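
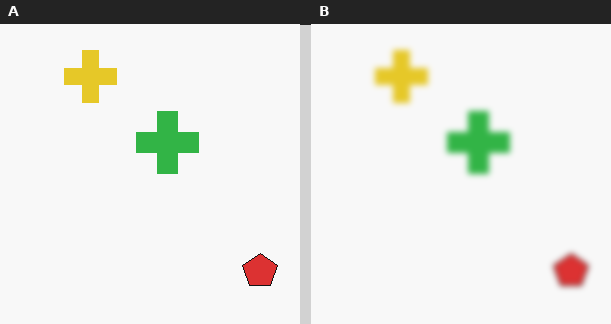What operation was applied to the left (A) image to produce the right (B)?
Moderately blurred.

Shape edges and outlines are uniformly softened across the whole image.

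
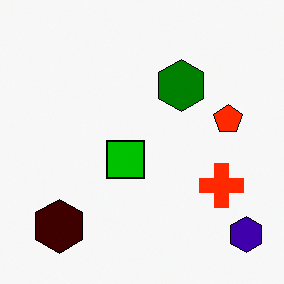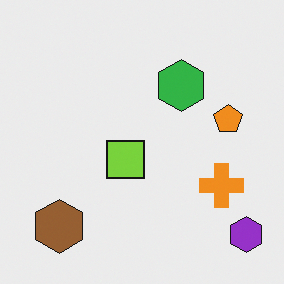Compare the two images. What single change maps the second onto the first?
The transformation is: given much higher contrast.

Tones are pushed away from mid-grey across the whole image — a global contrast change.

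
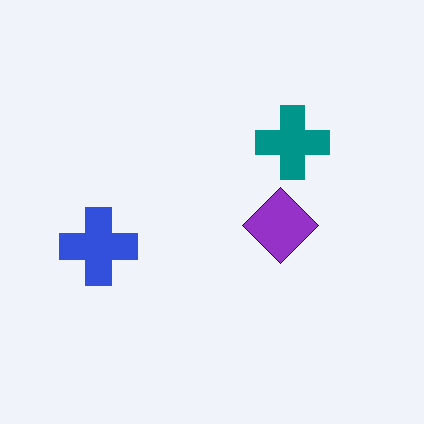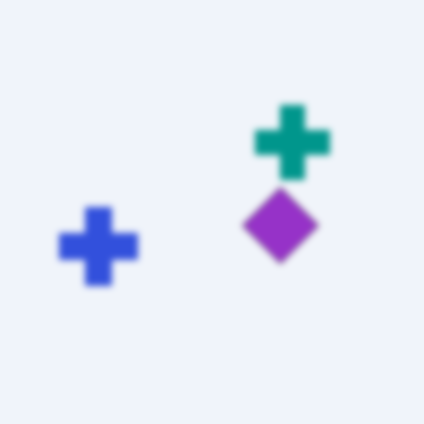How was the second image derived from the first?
The transformation is: moderately blurred.

Shape edges and outlines are uniformly softened across the whole image.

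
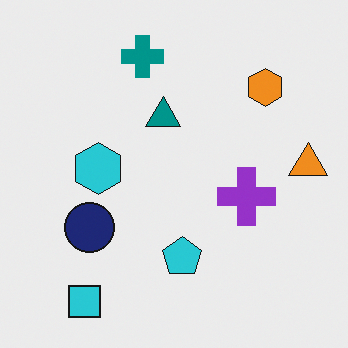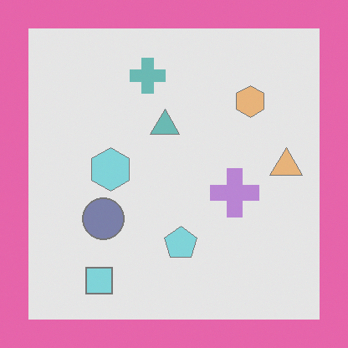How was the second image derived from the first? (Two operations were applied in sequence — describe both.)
This is the original image washed out (contrast reduced), then framed with a pink border.

Tones are pushed toward mid-grey across the whole image — a global contrast change. A solid pink frame runs around the edge of the second image, with the content slightly shrunk inside it.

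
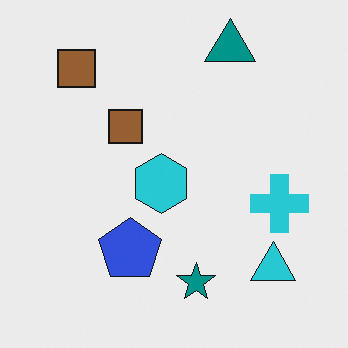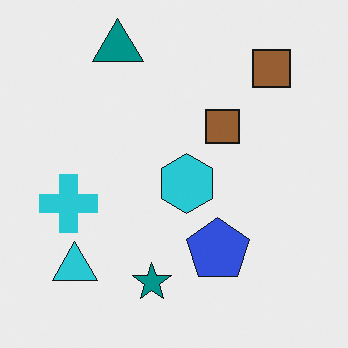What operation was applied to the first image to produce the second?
The second image is the first flipped horizontally (left ↔ right).

The cyan cross is in the right of the first image and the left of the second — shapes on opposite sides of the vertical midline have swapped in a mirror flip.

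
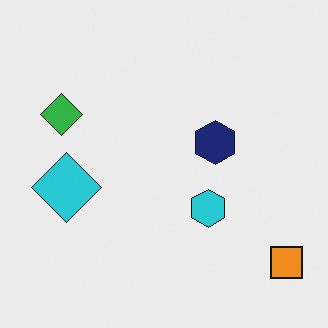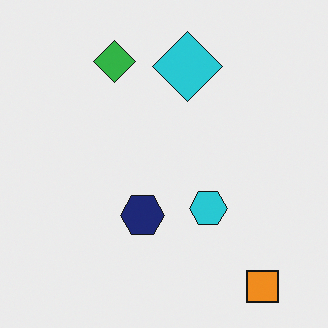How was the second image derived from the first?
Transposed (reflected across the top-left ↔ bottom-right diagonal).

Shapes have swapped their row and column positions — what was in the top-right is now in the bottom-left — a diagonal reflection.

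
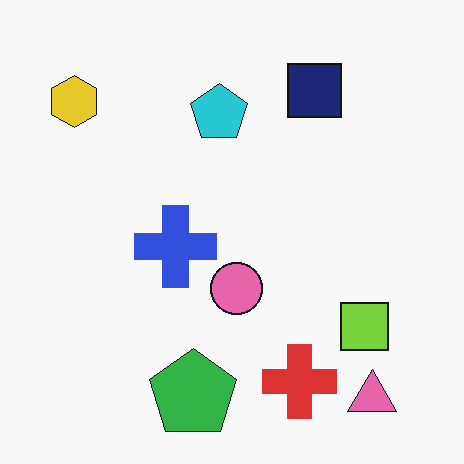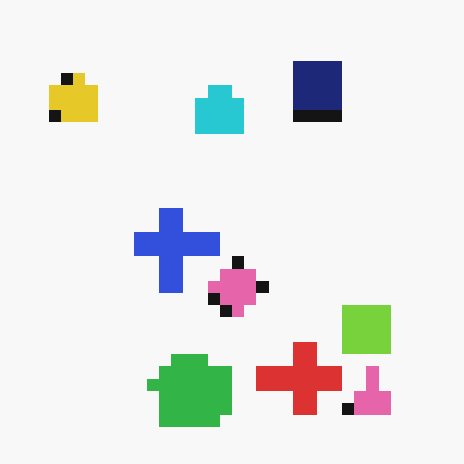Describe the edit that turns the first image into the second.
This is the original image heavily pixelated into large blocks.

Shapes are reduced to large square blocks; fine edges and outlines are lost — a downscale-then-upscale (mosaic) effect.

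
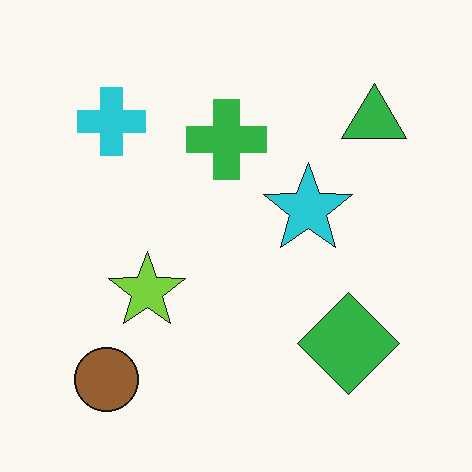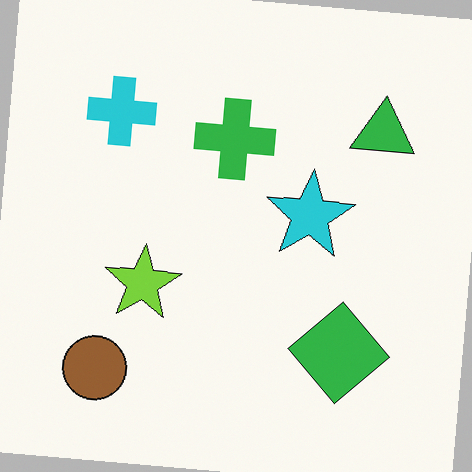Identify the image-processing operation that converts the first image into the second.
This is the original image rotated clockwise by a small amount.

Every shape is tilted by the same angle and the image corners show triangular fill wedges — a whole-image rotation by a non-right angle.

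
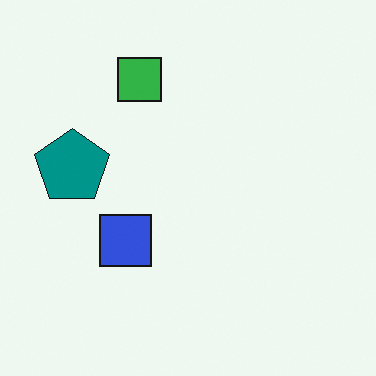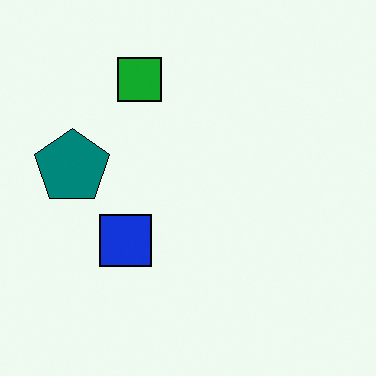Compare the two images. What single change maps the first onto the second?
The second image is the first given slightly increased contrast.

Tones are pushed away from mid-grey across the whole image — a global contrast change.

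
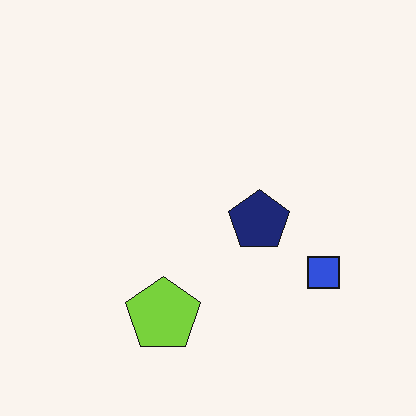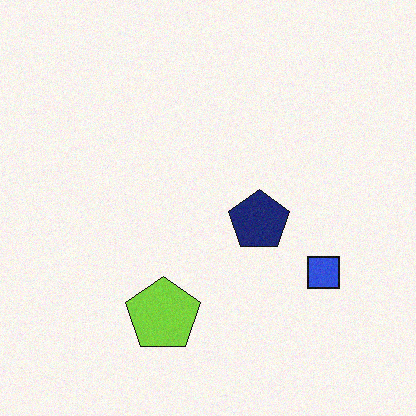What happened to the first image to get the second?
Degraded with light additive noise.

Random speckle covers the whole image, including the flat background.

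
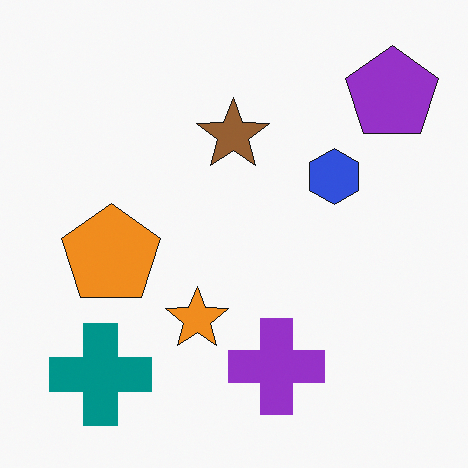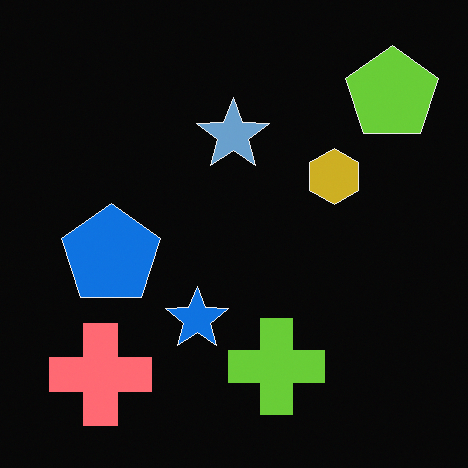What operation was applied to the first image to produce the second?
Color-inverted (negative).

The light background has become dark and every shape's color is its complement — a photographic negative.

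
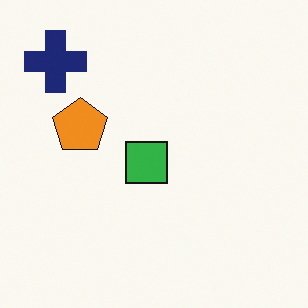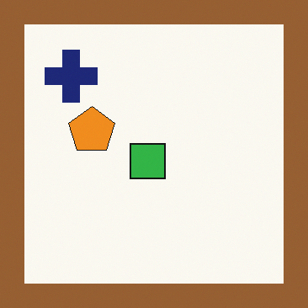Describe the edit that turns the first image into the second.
This is the original image framed with a brown border.

A solid brown frame runs around the edge of the second image, with the content slightly shrunk inside it.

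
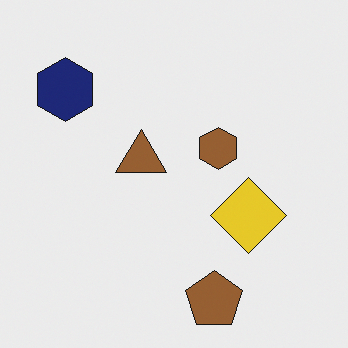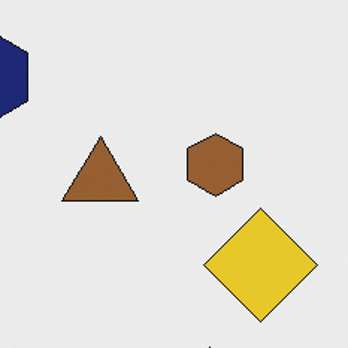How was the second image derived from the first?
The second image is the first cropped slightly and scaled back up.

The visible shapes are larger and the field of view is narrower; shapes near the original edges may be partly or wholly outside the frame — a crop-and-rescale.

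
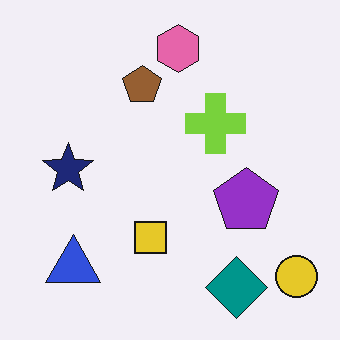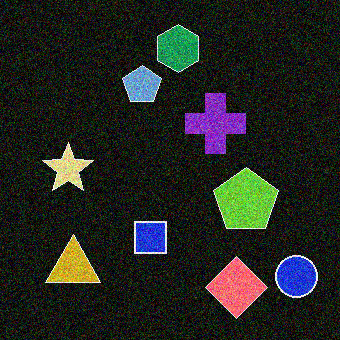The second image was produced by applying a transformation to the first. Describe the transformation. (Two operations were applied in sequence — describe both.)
The second image is the first color-inverted (negative), then degraded with strong gaussian noise.

The light background has become dark and every shape's color is its complement — a photographic negative. Random speckle covers the whole image, including the flat background.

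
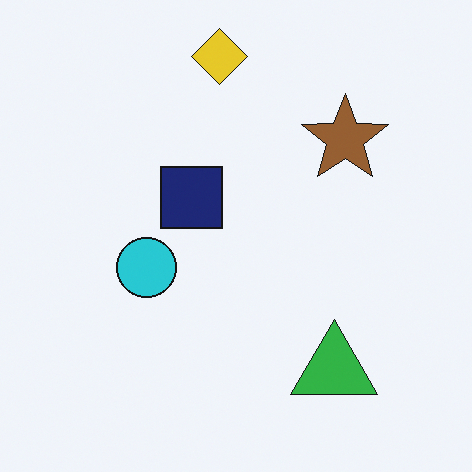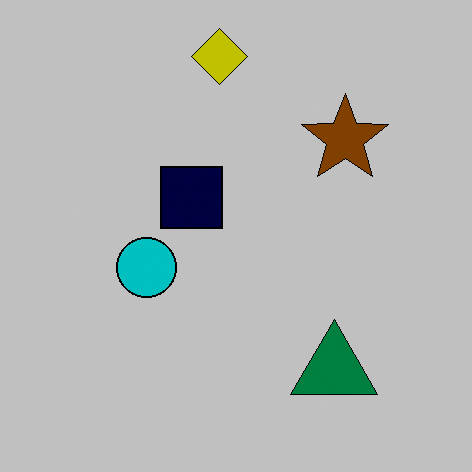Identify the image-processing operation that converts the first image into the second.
It was aggressively posterized.

Each flat color has snapped to a coarser quantized level — most visibly, the near-white background has dropped to a flat grey.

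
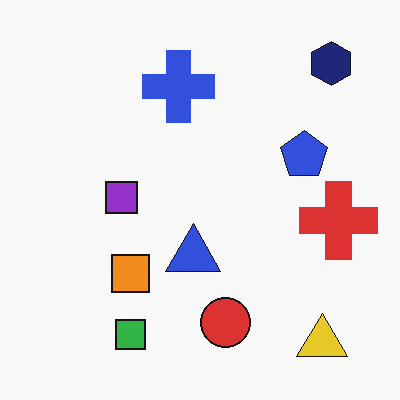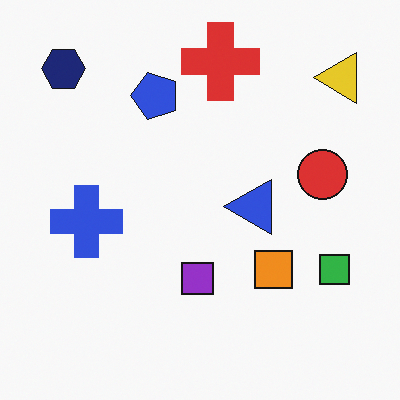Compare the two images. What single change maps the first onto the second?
The transformation is: rotated 90° counter-clockwise.

The navy hexagon sits in the top-right of the first image and the top-left of the second — consistent with a whole-image 90° counter-clockwise rotation.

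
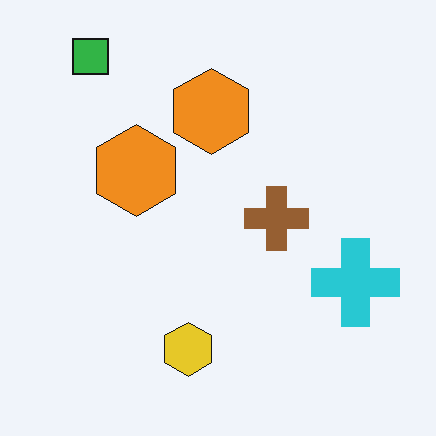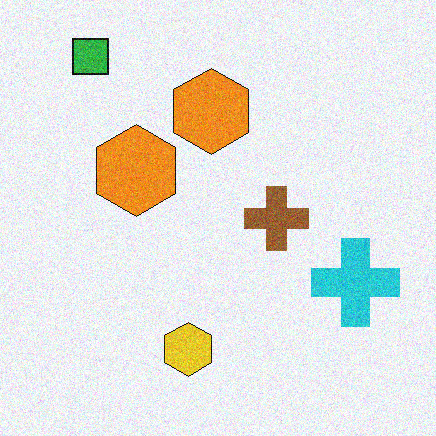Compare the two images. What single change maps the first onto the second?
This is the original image degraded with visible gaussian noise.

Random speckle covers the whole image, including the flat background.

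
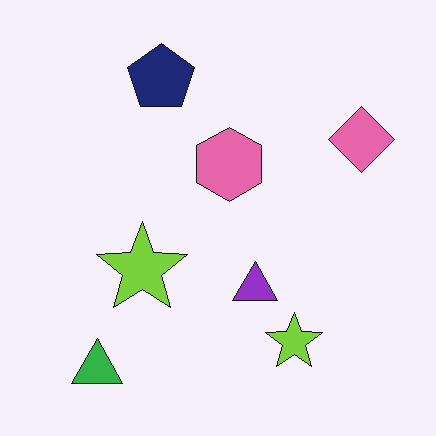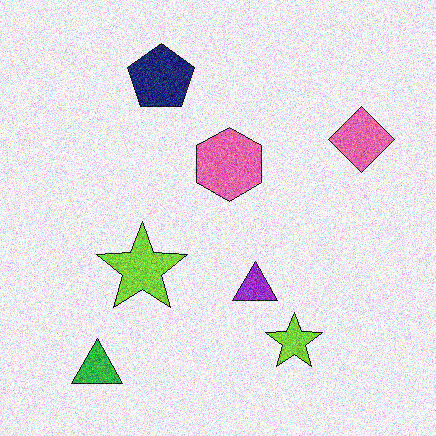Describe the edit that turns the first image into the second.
This is the original image degraded with heavy additive noise.

Random speckle covers the whole image, including the flat background.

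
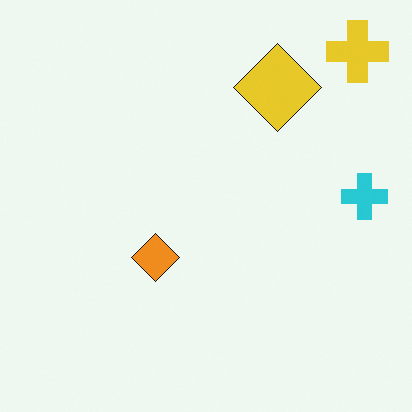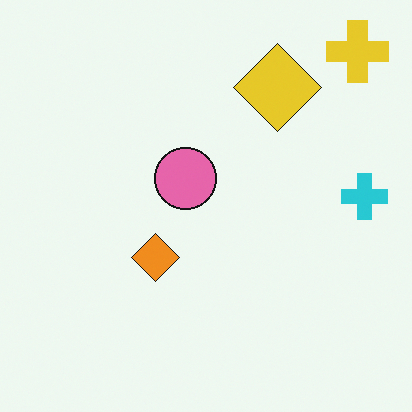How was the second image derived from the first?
Overlaid with an additional pink circle.

A pink circle appears in the second image that is absent from the first.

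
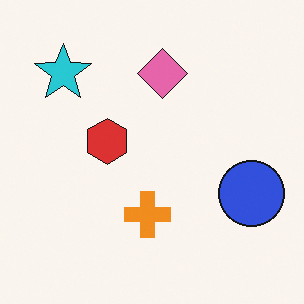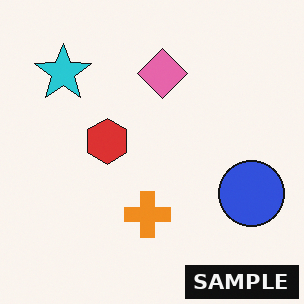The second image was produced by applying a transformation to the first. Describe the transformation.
The transformation is: watermarked with the text "SAMPLE" in the lower-right corner.

A dark label reading "SAMPLE" appears in the lower-right corner.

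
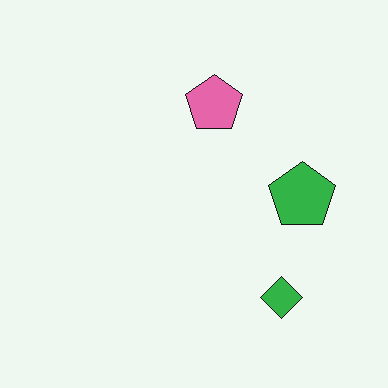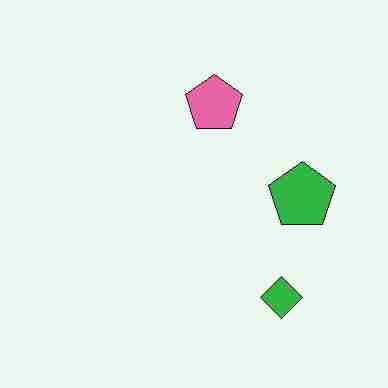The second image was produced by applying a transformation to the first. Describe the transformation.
The second image is the first degraded with heavy JPEG compression.

Blocky 8×8 compression artifacts appear around shape edges and the flat background shows ringing — characteristic JPEG degradation.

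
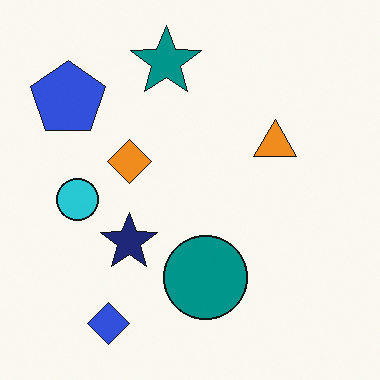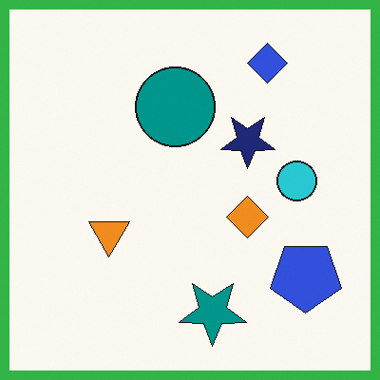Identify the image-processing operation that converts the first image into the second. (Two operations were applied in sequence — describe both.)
It was rotated 180°, then framed with a green border.

The blue diamond sits in the bottom-left of the first image and the top-right of the second — consistent with a whole-image 180° rotation. A solid green frame runs around the edge of the second image, with the content slightly shrunk inside it.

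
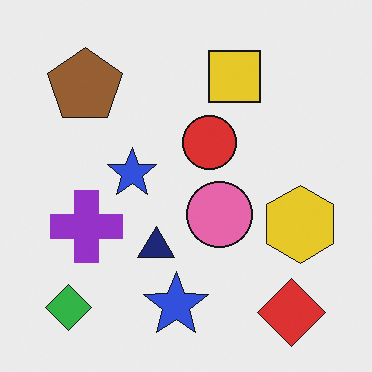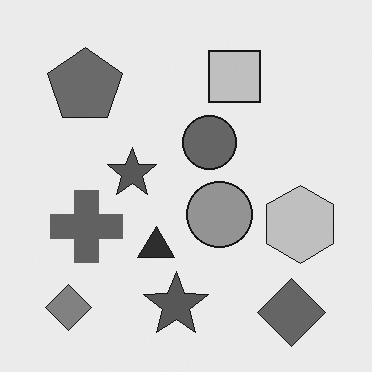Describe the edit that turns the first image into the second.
The transformation is: converted to grayscale.

All color is removed — every shape is now a shade of grey.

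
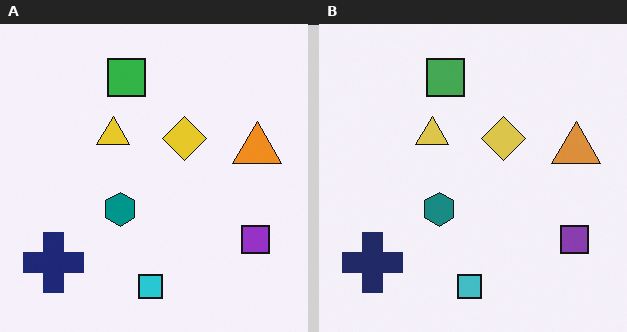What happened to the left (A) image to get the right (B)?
The right (B) image is the left (A) slightly desaturated.

All colors are more muted and greyish — a global saturation change.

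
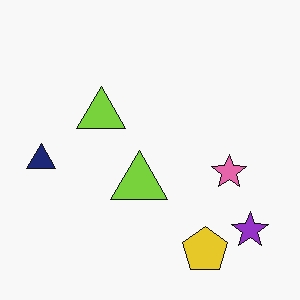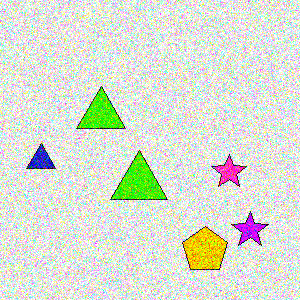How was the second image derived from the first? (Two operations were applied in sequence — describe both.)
Degraded with heavy additive noise, then made much more vivid (saturation change).

Random speckle covers the whole image, including the flat background. All colors are more vivid — a global saturation change.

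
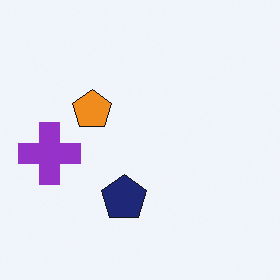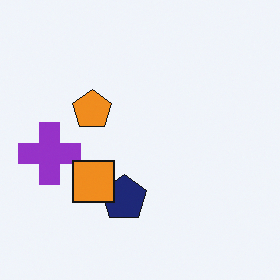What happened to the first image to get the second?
The transformation is: overlaid with an additional orange square.

An orange square appears in the second image that is absent from the first.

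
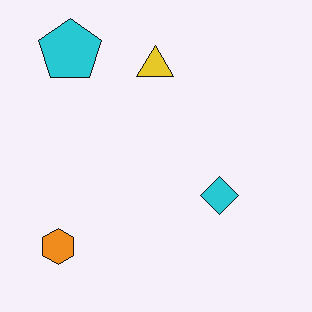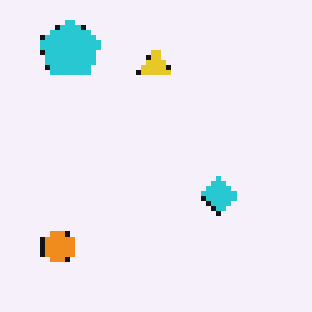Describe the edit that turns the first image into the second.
This is the original image lightly pixelated (a mild mosaic effect).

Shapes are reduced to large square blocks; fine edges and outlines are lost — a downscale-then-upscale (mosaic) effect.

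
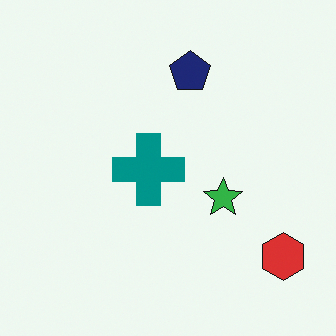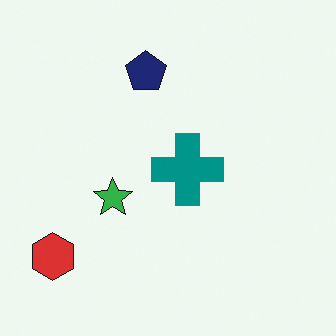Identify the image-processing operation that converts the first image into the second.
Flipped horizontally (left ↔ right).

The red hexagon is in the bottom-right of the first image and the bottom-left of the second — shapes on opposite sides of the vertical midline have swapped in a mirror flip.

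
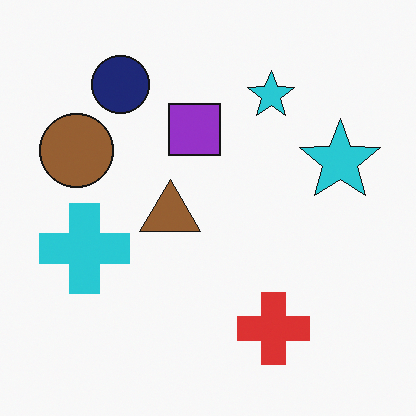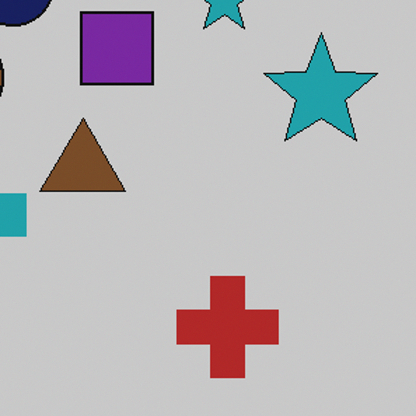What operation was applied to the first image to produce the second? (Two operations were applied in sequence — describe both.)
This is the original image darkened a little, then cropped slightly and scaled back up.

Every pixel — background and shapes alike — is uniformly darkened. The visible shapes are larger and the field of view is narrower; shapes near the original edges may be partly or wholly outside the frame — a crop-and-rescale.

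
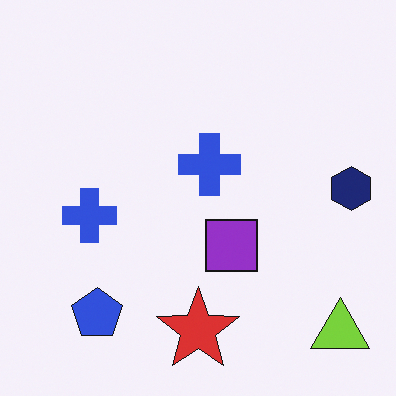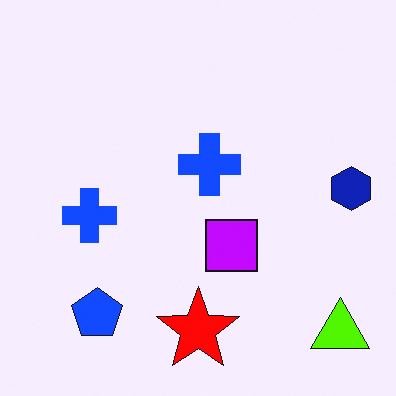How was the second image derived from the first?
This is the original image made much more vivid (saturation change).

All colors are more vivid — a global saturation change.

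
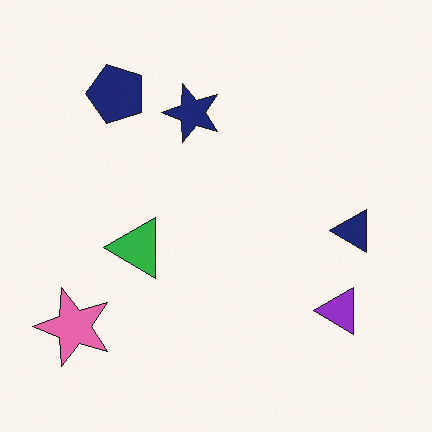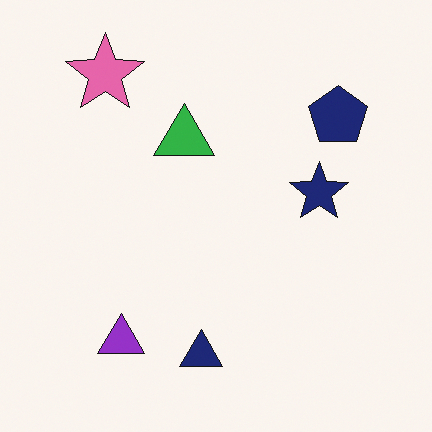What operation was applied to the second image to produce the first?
It was rotated 90° counter-clockwise.

The pink star sits in the top-left of the second image and the bottom-left of the first — consistent with a whole-image 90° counter-clockwise rotation.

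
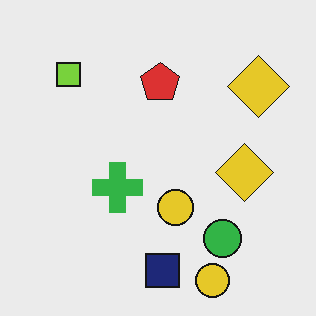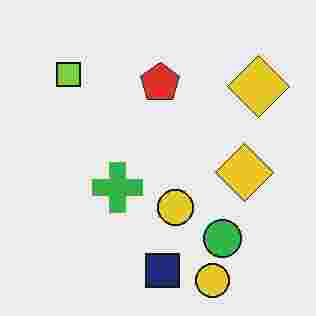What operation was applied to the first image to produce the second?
This is the original image degraded with heavy JPEG compression.

Blocky 8×8 compression artifacts appear around shape edges and the flat background shows ringing — characteristic JPEG degradation.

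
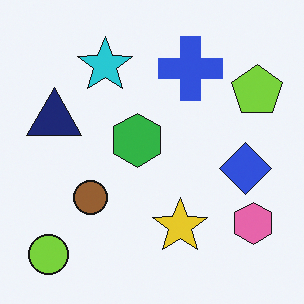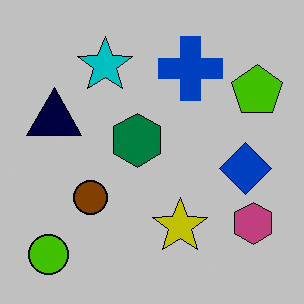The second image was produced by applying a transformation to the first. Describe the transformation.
The second image is the first aggressively posterized.

Each flat color has snapped to a coarser quantized level — most visibly, the near-white background has dropped to a flat grey.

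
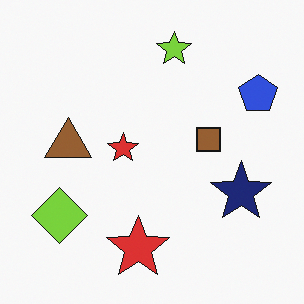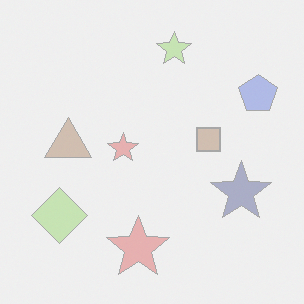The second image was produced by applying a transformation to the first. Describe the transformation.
The image was given much lower contrast.

Tones are pushed toward mid-grey across the whole image — a global contrast change.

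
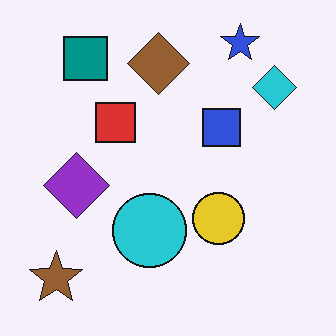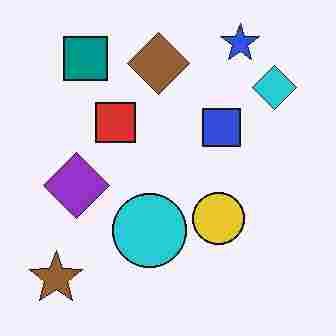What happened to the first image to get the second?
It was heavily JPEG-compressed with obvious blocking artifacts.

Blocky 8×8 compression artifacts appear around shape edges and the flat background shows ringing — characteristic JPEG degradation.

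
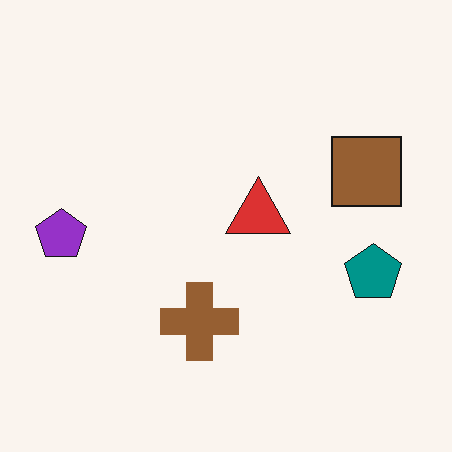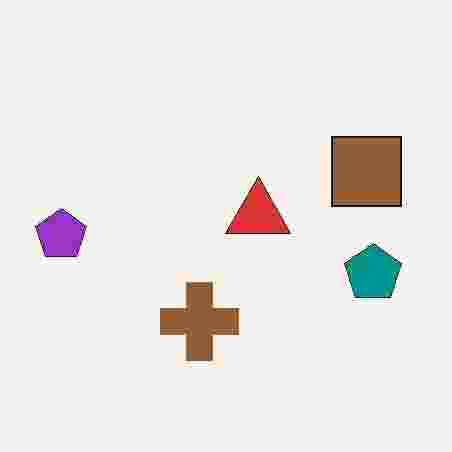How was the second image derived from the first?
The transformation is: degraded with heavy JPEG compression.

Blocky 8×8 compression artifacts appear around shape edges and the flat background shows ringing — characteristic JPEG degradation.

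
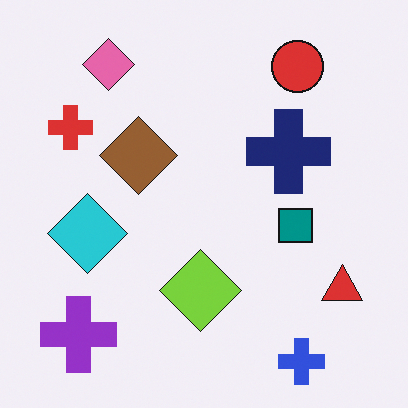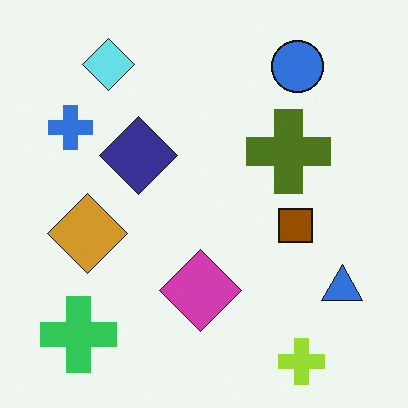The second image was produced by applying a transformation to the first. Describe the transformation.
The second image is the first hue-shifted through roughly half the color wheel.

Every shape's color has rotated by the same amount around the hue wheel — a uniform hue shift.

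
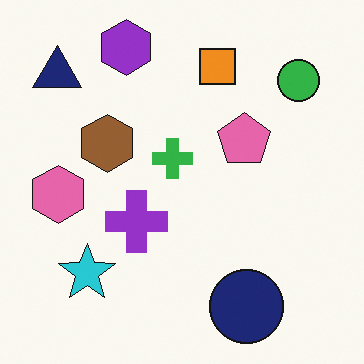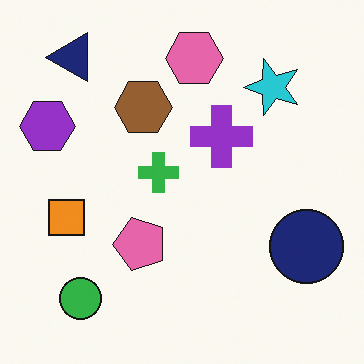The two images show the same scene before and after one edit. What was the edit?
This is the original image transposed (reflected across the top-left ↔ bottom-right diagonal).

Shapes have swapped their row and column positions — what was in the top-right is now in the bottom-left — a diagonal reflection.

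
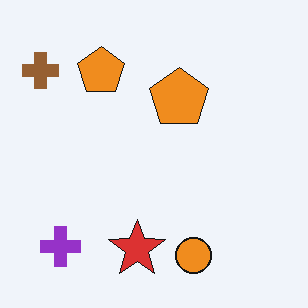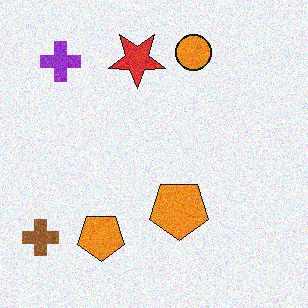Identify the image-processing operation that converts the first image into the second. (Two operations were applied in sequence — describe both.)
It was flipped vertically (top ↔ bottom), then degraded with moderate additive noise.

The orange circle is in the bottom of the first image and the top of the second — shapes on opposite sides of the horizontal midline have swapped in a mirror flip. Random speckle covers the whole image, including the flat background.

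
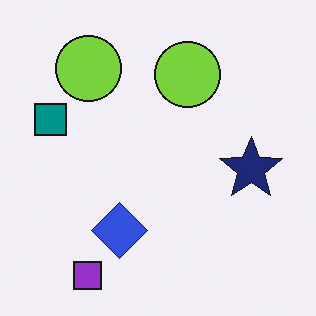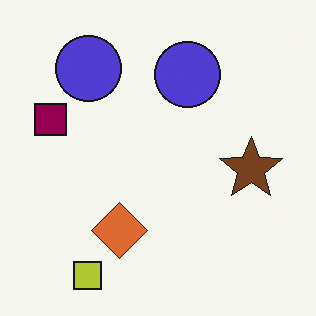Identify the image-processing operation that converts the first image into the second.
This is the original image hue-shifted noticeably.

Every shape's color has rotated by the same amount around the hue wheel — a uniform hue shift.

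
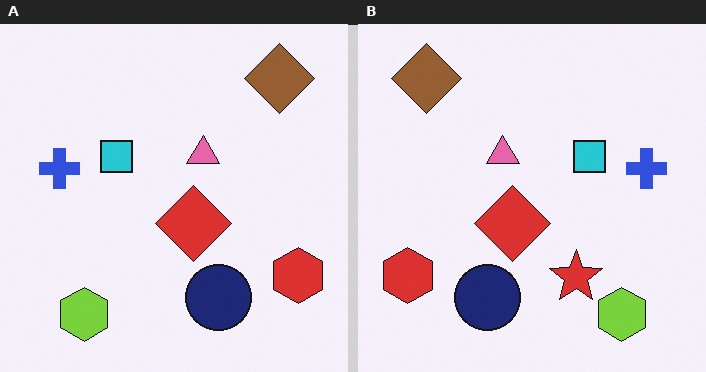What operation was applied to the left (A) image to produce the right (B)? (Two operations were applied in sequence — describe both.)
Flipped horizontally (left ↔ right), then overlaid with an additional red star.

The red hexagon is in the bottom-right of the left (A) image and the bottom-left of the right (B) — shapes on opposite sides of the vertical midline have swapped in a mirror flip. A red star appears in the right (B) image that is absent from the left (A).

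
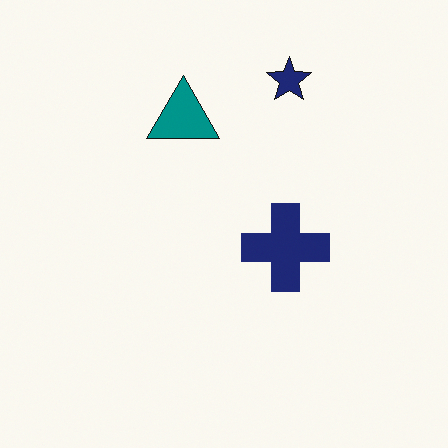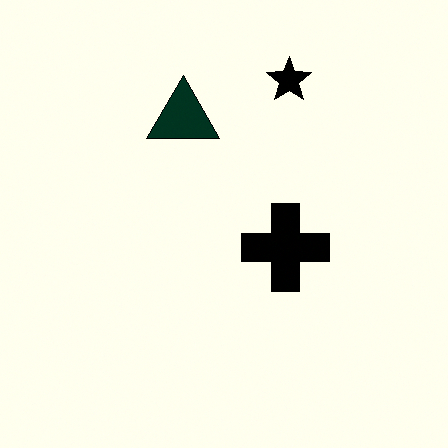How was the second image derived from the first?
This is the original image given much higher contrast.

Tones are pushed away from mid-grey across the whole image — a global contrast change.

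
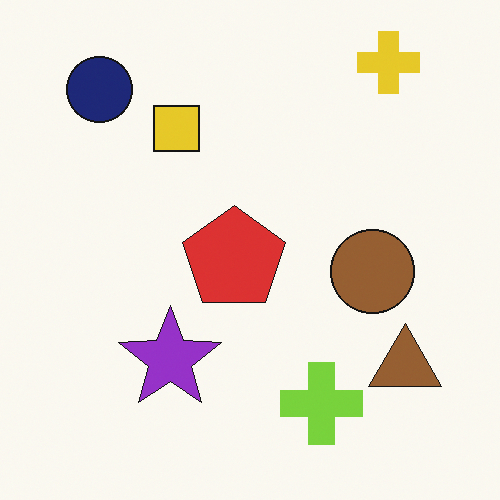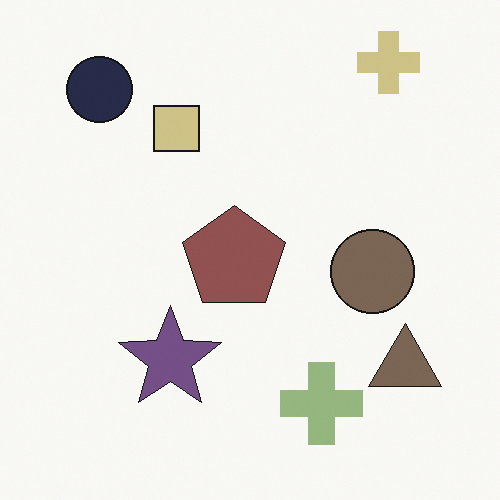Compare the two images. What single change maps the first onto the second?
This is the original image heavily desaturated.

All colors are more muted and greyish — a global saturation change.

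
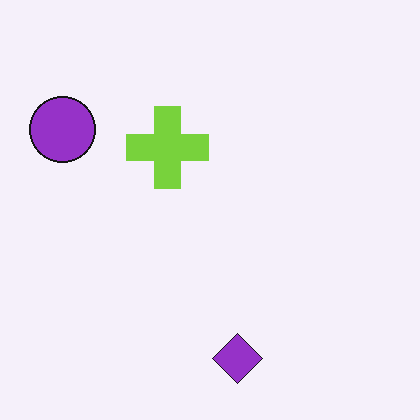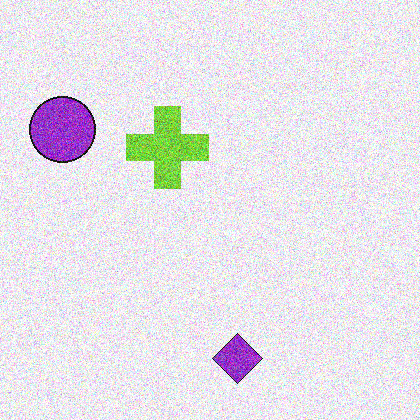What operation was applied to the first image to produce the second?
It was degraded with a thick layer of grain.

Random speckle covers the whole image, including the flat background.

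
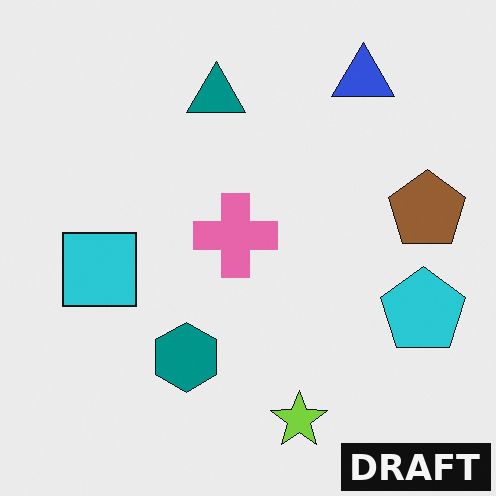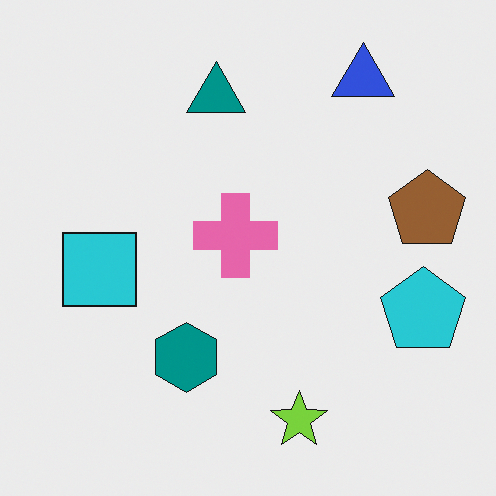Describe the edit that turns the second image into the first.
Watermarked with the text "DRAFT" in the lower-right corner.

A dark label reading "DRAFT" appears in the lower-right corner.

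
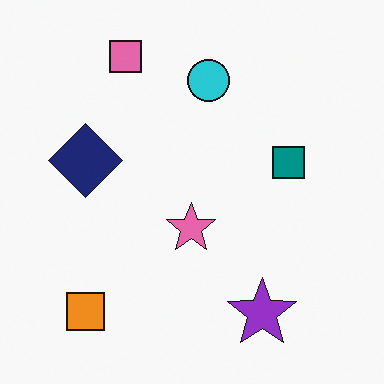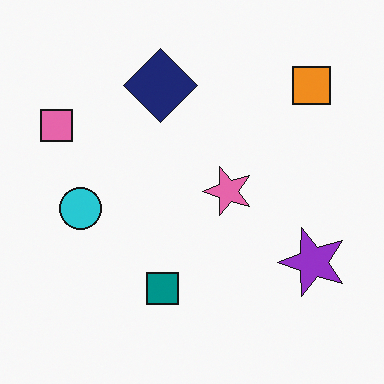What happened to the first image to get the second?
It was transposed (reflected across the top-left ↔ bottom-right diagonal).

Shapes have swapped their row and column positions — what was in the top-right is now in the bottom-left — a diagonal reflection.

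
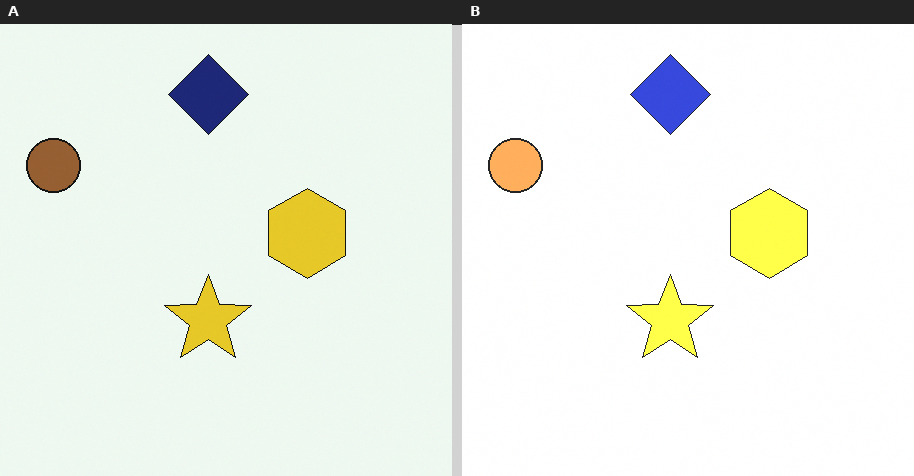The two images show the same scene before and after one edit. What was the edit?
It was substantially brightened.

Every pixel — background and shapes alike — is uniformly brightened.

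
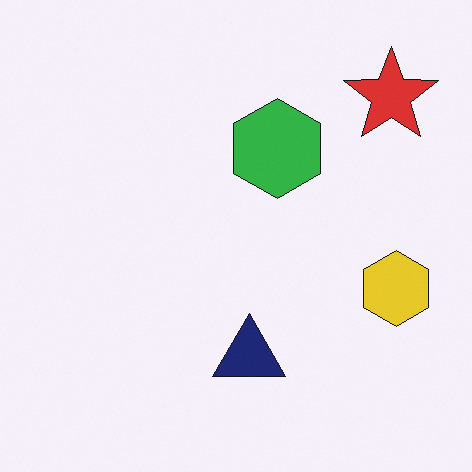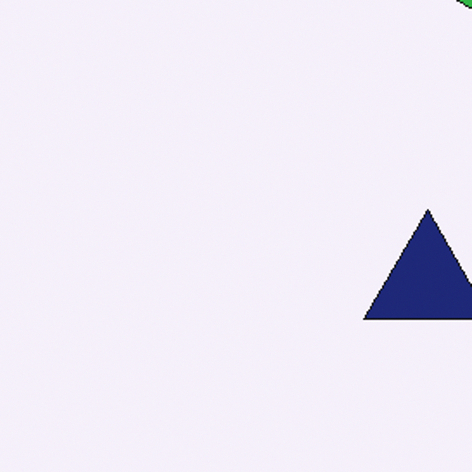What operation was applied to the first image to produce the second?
The transformation is: cropped tightly and scaled back up.

The visible shapes are larger and the field of view is narrower; shapes near the original edges may be partly or wholly outside the frame — a crop-and-rescale.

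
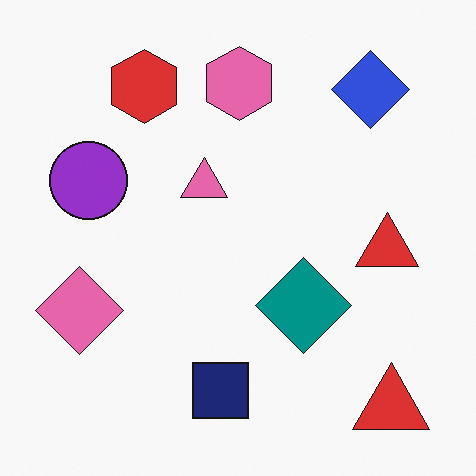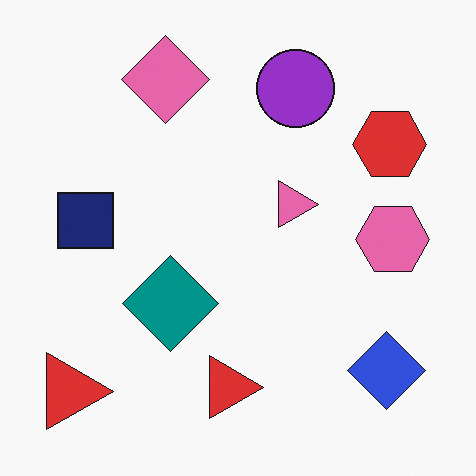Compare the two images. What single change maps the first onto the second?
This is the original image rotated 90° clockwise.

The blue diamond sits in the top-right of the first image and the bottom-right of the second — consistent with a whole-image 90° clockwise rotation.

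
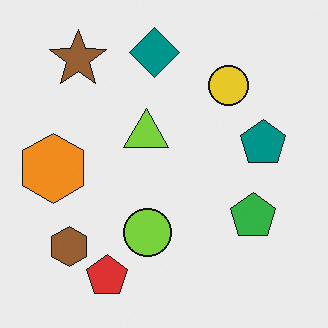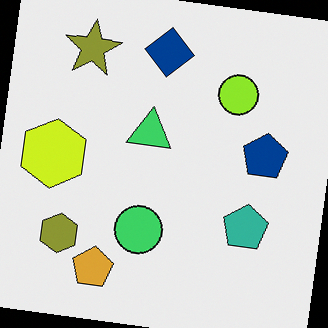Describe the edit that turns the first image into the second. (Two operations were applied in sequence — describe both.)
Hue-shifted by a small amount, then rotated clockwise by a slight angle.

Every shape's color has rotated by the same amount around the hue wheel — a uniform hue shift. Every shape is tilted by the same angle and the image corners show triangular fill wedges — a whole-image rotation by a non-right angle.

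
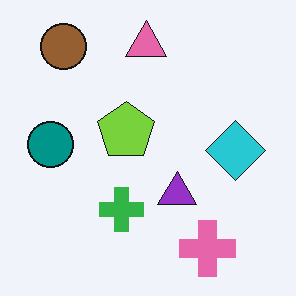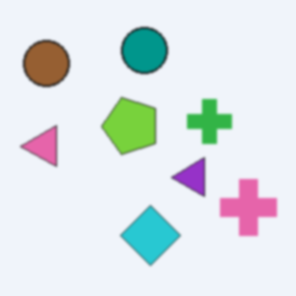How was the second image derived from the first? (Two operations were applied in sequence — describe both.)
This is the original image given a subtle gaussian blur, then transposed (reflected across the top-left ↔ bottom-right diagonal).

Shape edges and outlines are uniformly softened across the whole image. Shapes have swapped their row and column positions — what was in the top-right is now in the bottom-left — a diagonal reflection.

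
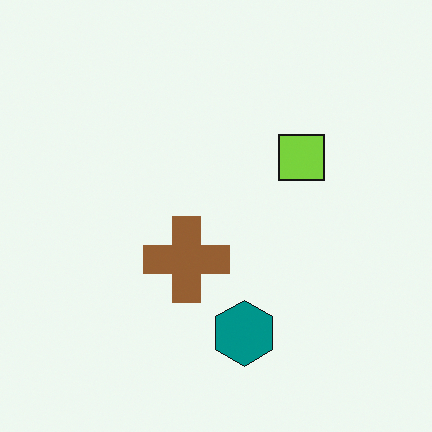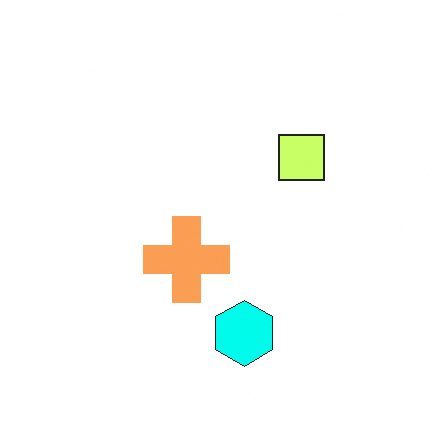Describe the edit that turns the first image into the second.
The second image is the first substantially brightened.

Every pixel — background and shapes alike — is uniformly brightened.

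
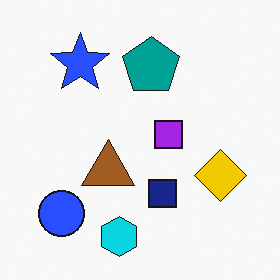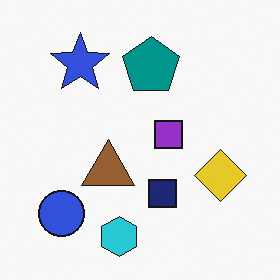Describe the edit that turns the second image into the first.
It was slightly oversaturated.

All colors are more vivid — a global saturation change.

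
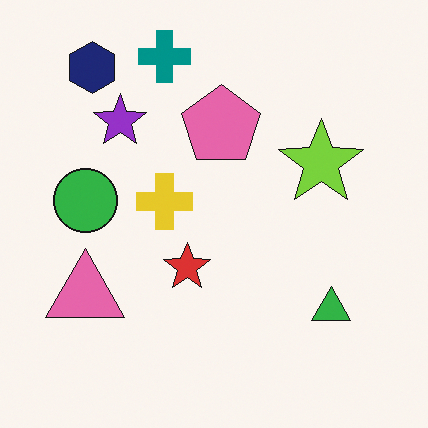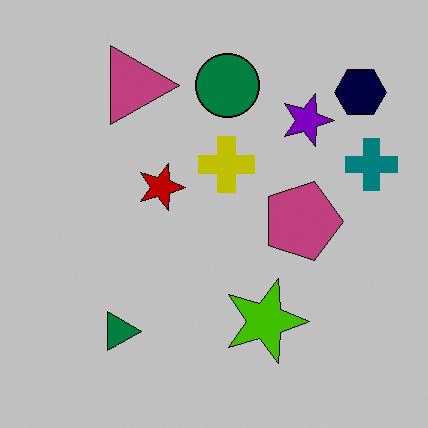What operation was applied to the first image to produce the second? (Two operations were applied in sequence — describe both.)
This is the original image heavily posterized to just a handful of flat colors, then rotated 90° clockwise.

Each flat color has snapped to a coarser quantized level — most visibly, the near-white background has dropped to a flat grey. The navy hexagon sits in the top-left of the first image and the top-right of the second — consistent with a whole-image 90° clockwise rotation.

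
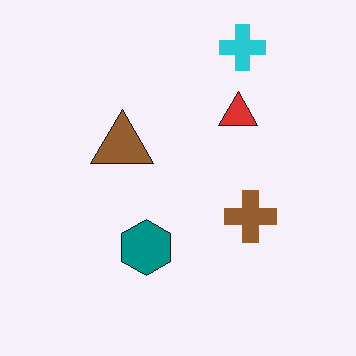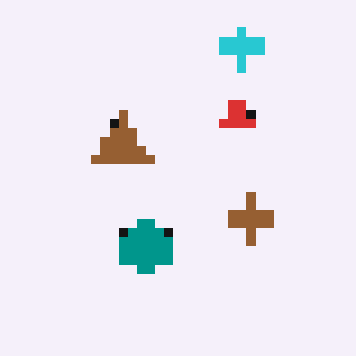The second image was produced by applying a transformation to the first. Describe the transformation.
Coarsely pixelated.

Shapes are reduced to large square blocks; fine edges and outlines are lost — a downscale-then-upscale (mosaic) effect.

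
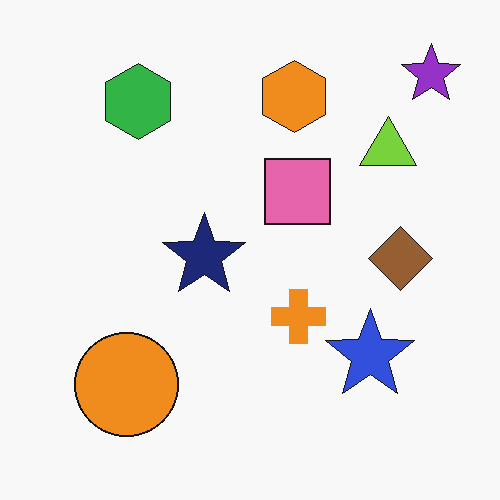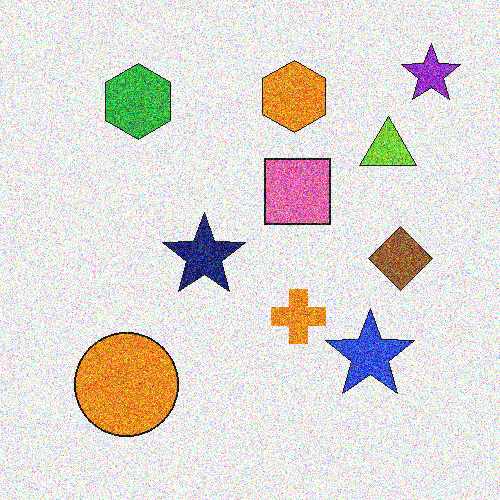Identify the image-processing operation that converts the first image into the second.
The image was degraded with strong gaussian noise.

Random speckle covers the whole image, including the flat background.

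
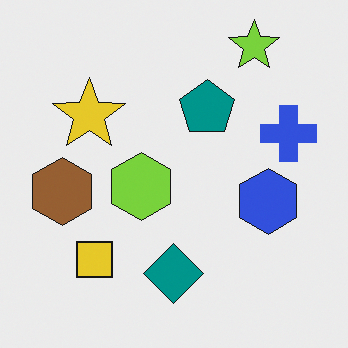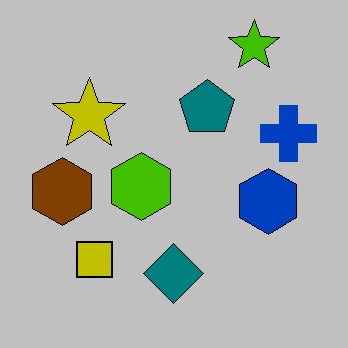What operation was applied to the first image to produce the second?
The second image is the first heavily posterized to just a handful of flat colors.

Each flat color has snapped to a coarser quantized level — most visibly, the near-white background has dropped to a flat grey.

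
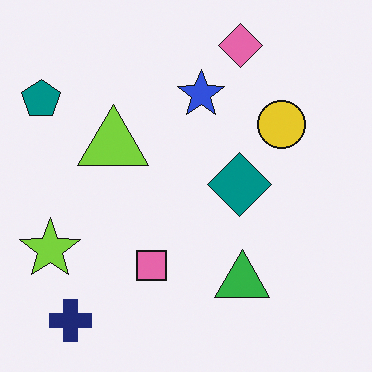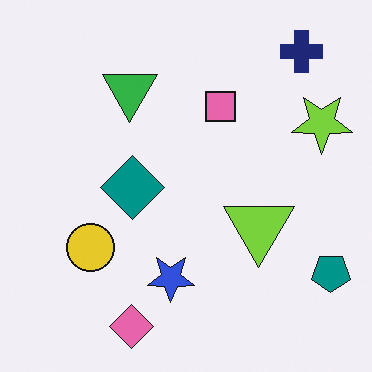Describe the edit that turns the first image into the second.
It was rotated 180°.

The navy cross sits in the bottom-left of the first image and the top-right of the second — consistent with a whole-image 180° rotation.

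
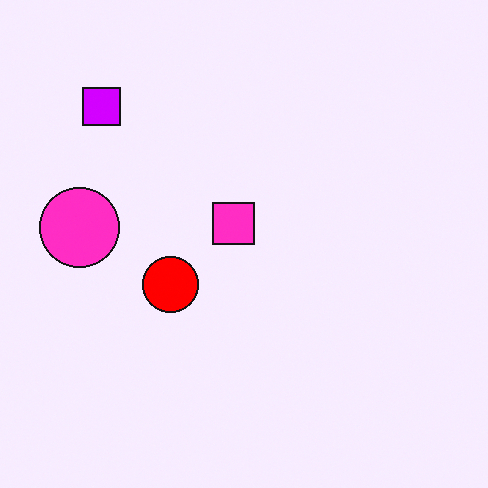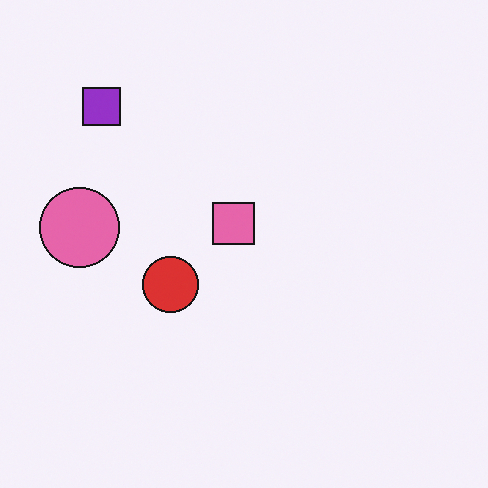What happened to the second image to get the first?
It was heavily oversaturated.

All colors are more vivid — a global saturation change.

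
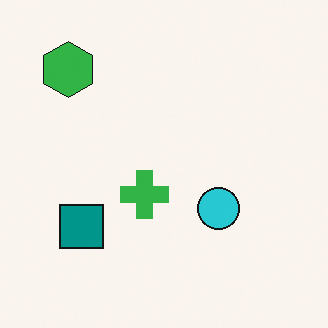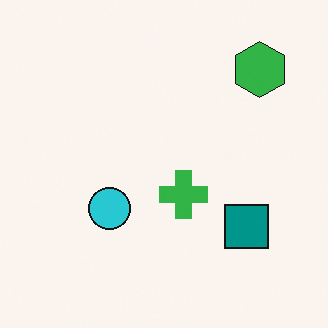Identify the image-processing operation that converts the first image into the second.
The transformation is: flipped horizontally (left ↔ right).

The green hexagon is in the top-left of the first image and the top-right of the second — shapes on opposite sides of the vertical midline have swapped in a mirror flip.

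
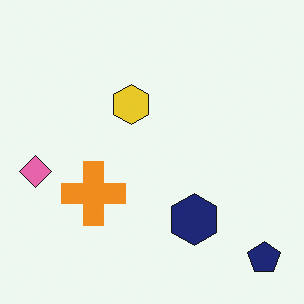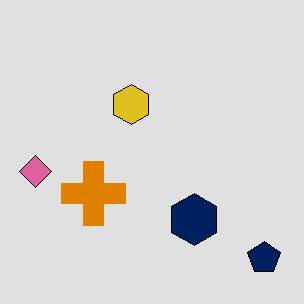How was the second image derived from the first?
Moderately posterized.

Each flat color has snapped to a coarser quantized level — most visibly, the near-white background has dropped to a flat grey.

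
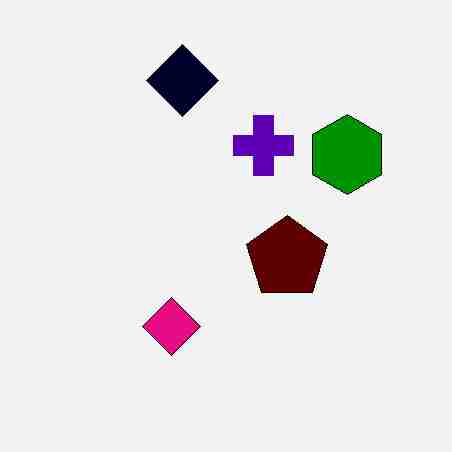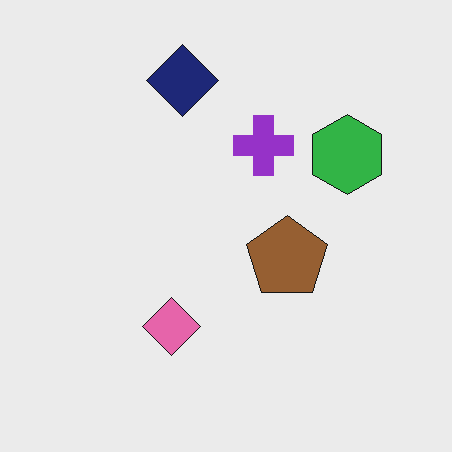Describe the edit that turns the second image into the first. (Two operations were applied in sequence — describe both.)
Boosted in contrast, then degraded with heavy JPEG compression.

Tones are pushed away from mid-grey across the whole image — a global contrast change. Blocky 8×8 compression artifacts appear around shape edges and the flat background shows ringing — characteristic JPEG degradation.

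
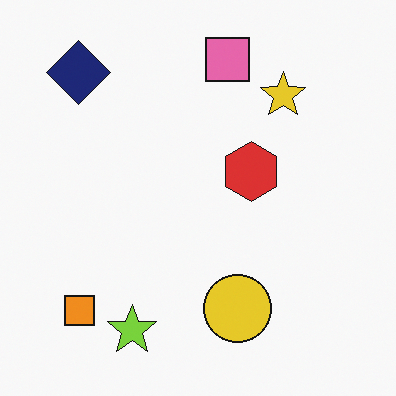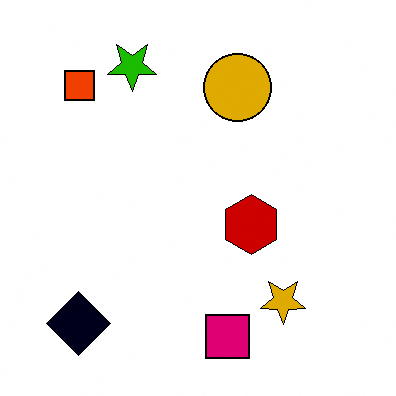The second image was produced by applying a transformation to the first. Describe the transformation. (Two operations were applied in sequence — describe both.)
This is the original image given much higher contrast, then flipped vertically (top ↔ bottom).

Tones are pushed away from mid-grey across the whole image — a global contrast change. The pink square is in the top of the first image and the bottom of the second — shapes on opposite sides of the horizontal midline have swapped in a mirror flip.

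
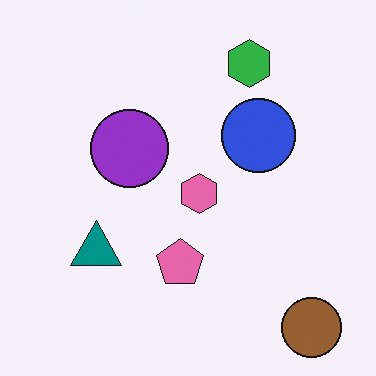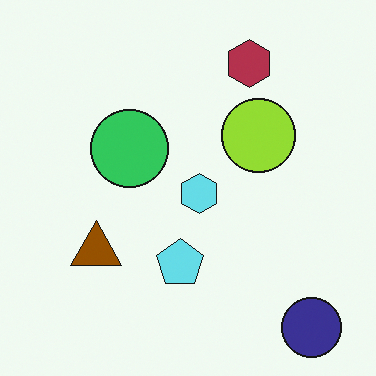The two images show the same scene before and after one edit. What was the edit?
The second image is the first hue-shifted through roughly half the color wheel.

Every shape's color has rotated by the same amount around the hue wheel — a uniform hue shift.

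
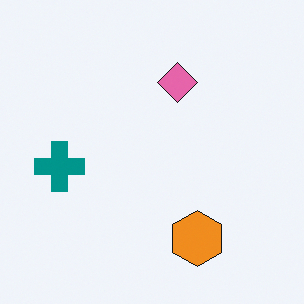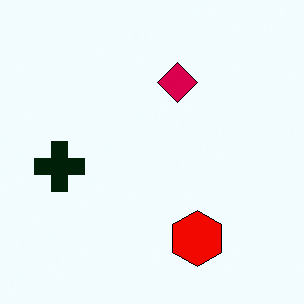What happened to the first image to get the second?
This is the original image given much higher contrast.

Tones are pushed away from mid-grey across the whole image — a global contrast change.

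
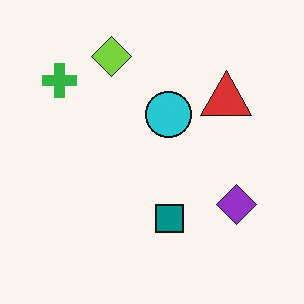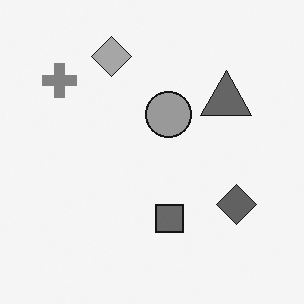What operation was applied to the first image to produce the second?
The image was converted to grayscale.

All color is removed — every shape is now a shade of grey.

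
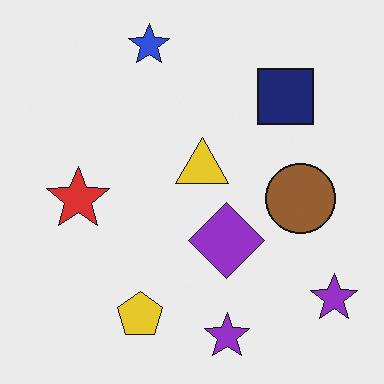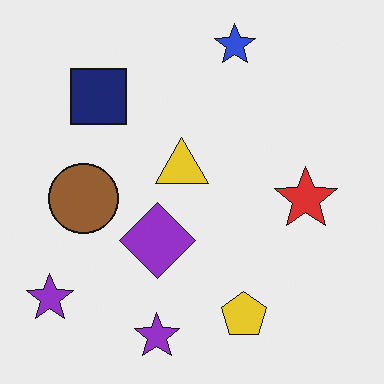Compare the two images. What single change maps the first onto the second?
Flipped horizontally (left ↔ right).

The red star is in the left of the first image and the right of the second — shapes on opposite sides of the vertical midline have swapped in a mirror flip.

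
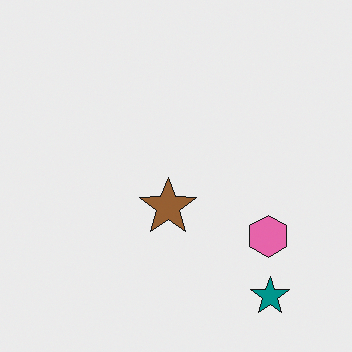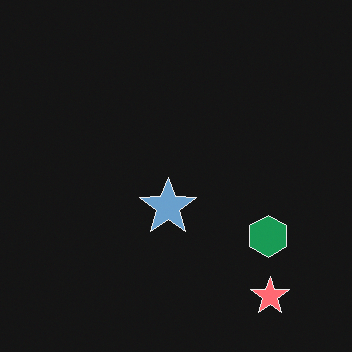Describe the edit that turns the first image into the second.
Color-inverted (negative).

The light background has become dark and every shape's color is its complement — a photographic negative.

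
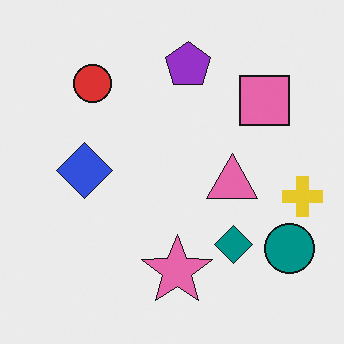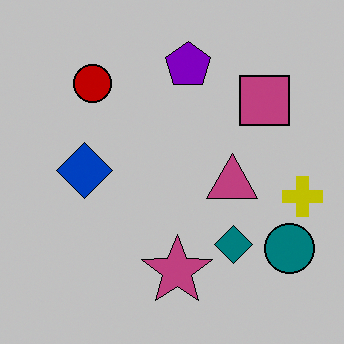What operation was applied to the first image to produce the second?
The transformation is: heavily posterized to just a handful of flat colors.

Each flat color has snapped to a coarser quantized level — most visibly, the near-white background has dropped to a flat grey.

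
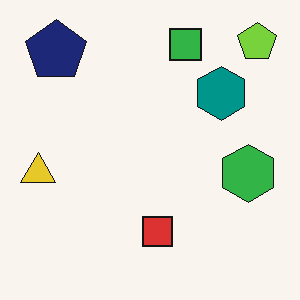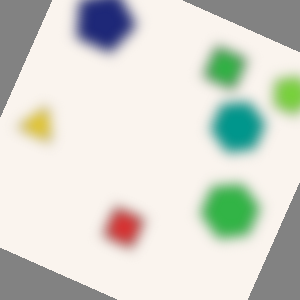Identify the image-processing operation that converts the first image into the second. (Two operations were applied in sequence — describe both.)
The second image is the first strongly gaussian-blurred, then rotated clockwise by a clearly visible amount.

Shape edges and outlines are uniformly softened across the whole image. Every shape is tilted by the same angle and the image corners show triangular fill wedges — a whole-image rotation by a non-right angle.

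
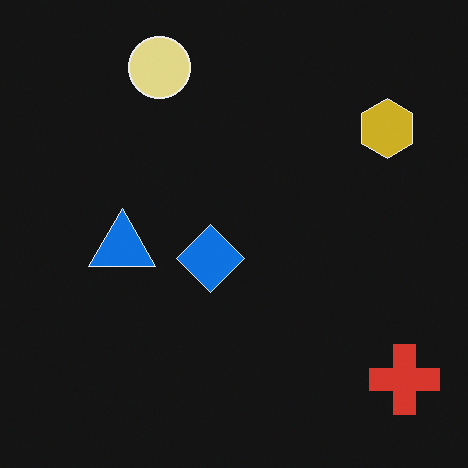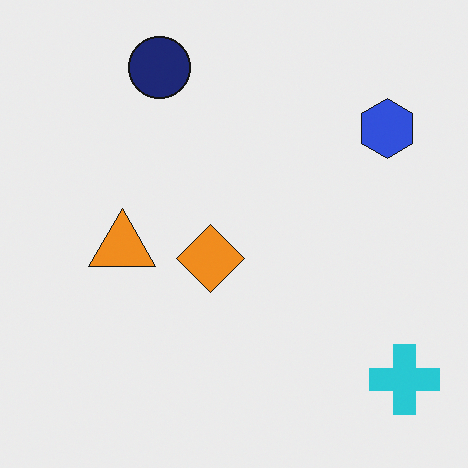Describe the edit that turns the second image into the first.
The first image is the second color-inverted (negative).

The light background has become dark and every shape's color is its complement — a photographic negative.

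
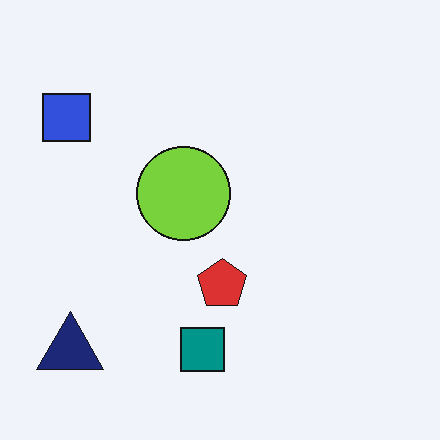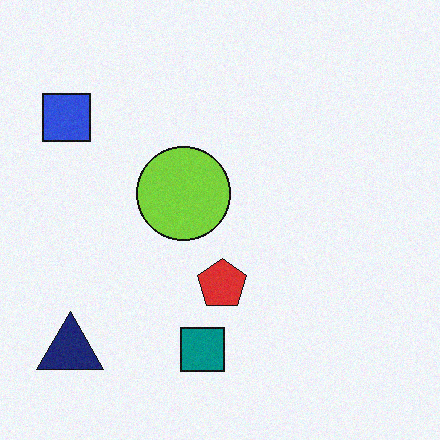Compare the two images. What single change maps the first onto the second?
Degraded with light additive noise.

Random speckle covers the whole image, including the flat background.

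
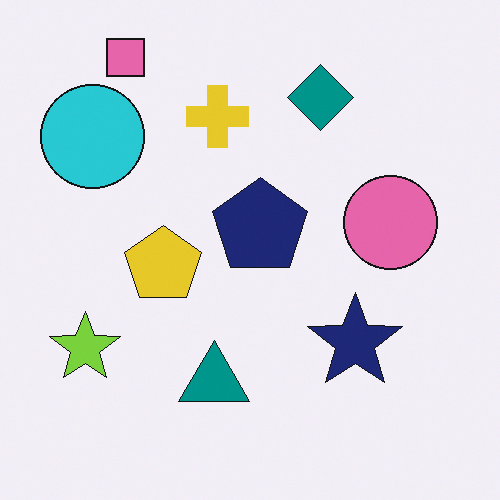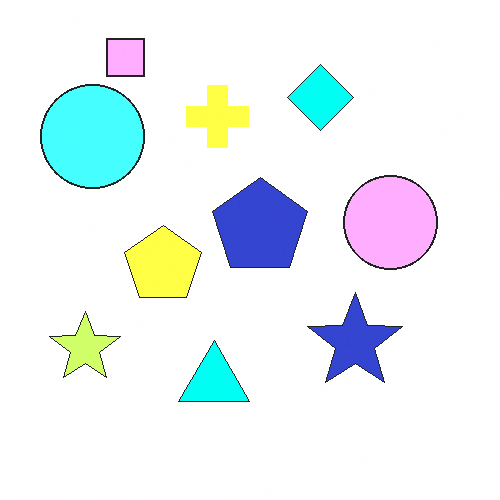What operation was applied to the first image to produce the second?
The transformation is: substantially brightened.

Every pixel — background and shapes alike — is uniformly brightened.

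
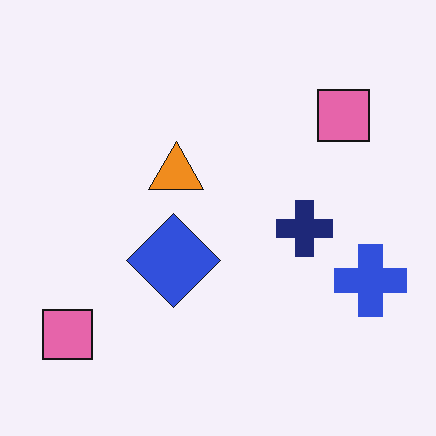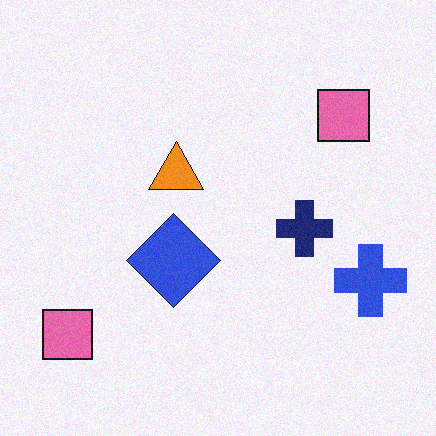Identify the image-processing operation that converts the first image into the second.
The second image is the first degraded with light additive noise.

Random speckle covers the whole image, including the flat background.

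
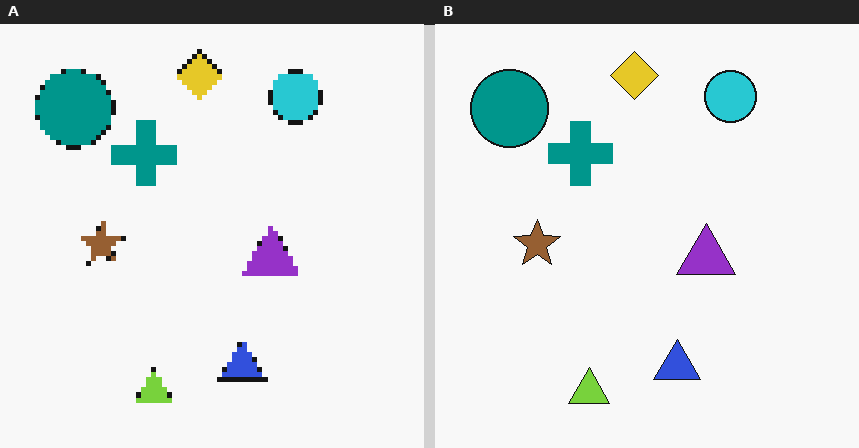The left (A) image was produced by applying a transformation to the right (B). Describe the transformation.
The left (A) image is the right (B) mildly pixelated.

Shapes are reduced to large square blocks; fine edges and outlines are lost — a downscale-then-upscale (mosaic) effect.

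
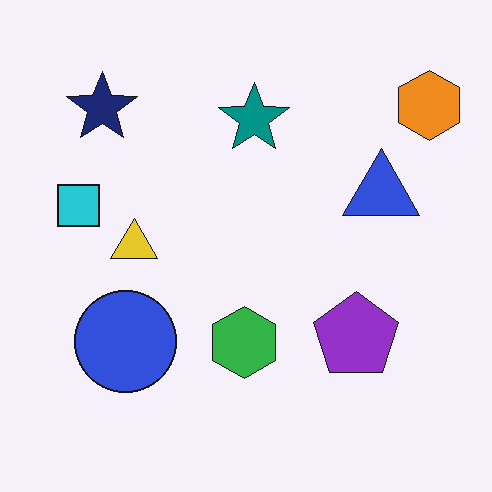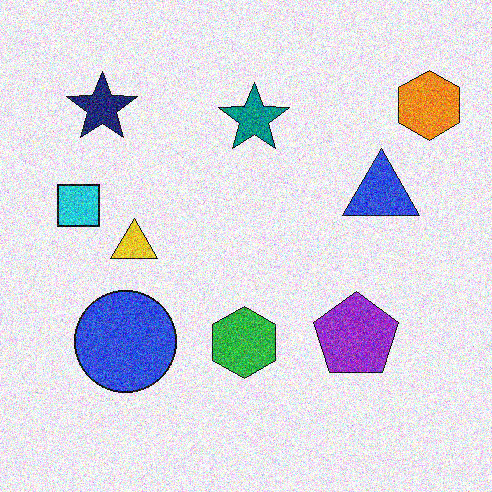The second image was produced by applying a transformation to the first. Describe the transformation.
It was degraded with strong gaussian noise.

Random speckle covers the whole image, including the flat background.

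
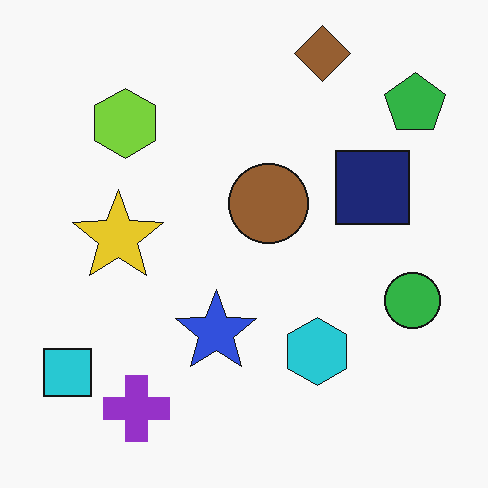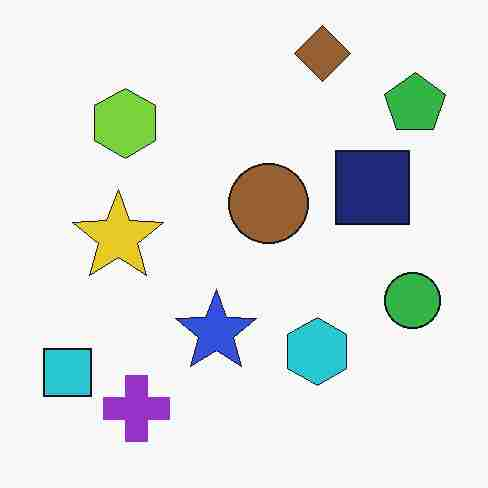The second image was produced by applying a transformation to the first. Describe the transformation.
It was heavily JPEG-compressed with obvious blocking artifacts.

Blocky 8×8 compression artifacts appear around shape edges and the flat background shows ringing — characteristic JPEG degradation.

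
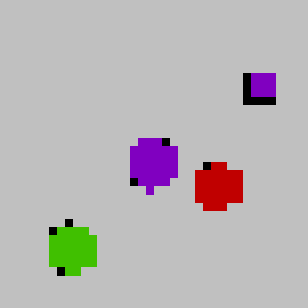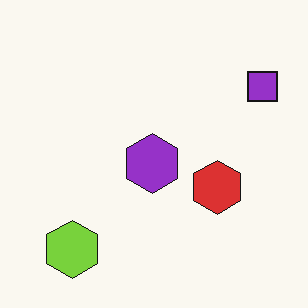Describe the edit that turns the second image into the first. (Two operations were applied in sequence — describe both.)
This is the original image pixelated into visible square blocks, then heavily posterized to just a handful of flat colors.

Shapes are reduced to large square blocks; fine edges and outlines are lost — a downscale-then-upscale (mosaic) effect. Each flat color has snapped to a coarser quantized level — most visibly, the near-white background has dropped to a flat grey.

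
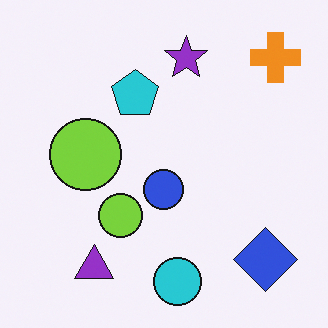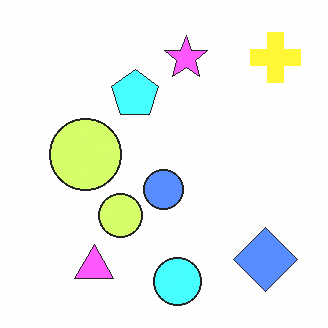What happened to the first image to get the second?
This is the original image substantially brightened.

Every pixel — background and shapes alike — is uniformly brightened.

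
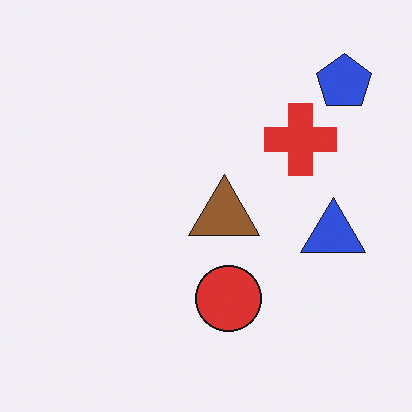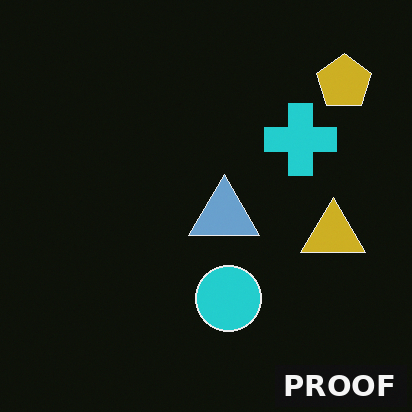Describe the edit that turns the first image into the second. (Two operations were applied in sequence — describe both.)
This is the original image color-inverted (negative), then watermarked with the text "PROOF" in the lower-right corner.

The light background has become dark and every shape's color is its complement — a photographic negative. A dark label reading "PROOF" appears in the lower-right corner.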